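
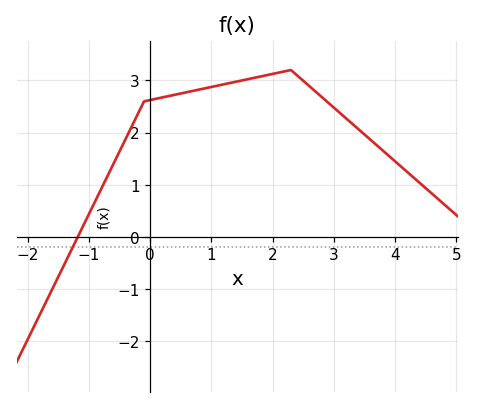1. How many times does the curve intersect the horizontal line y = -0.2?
1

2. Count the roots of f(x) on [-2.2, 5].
1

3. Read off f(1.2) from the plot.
2.93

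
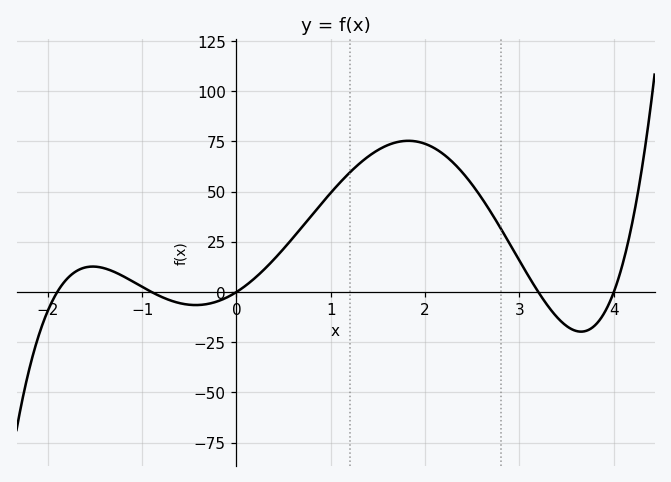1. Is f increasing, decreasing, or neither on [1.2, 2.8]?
neither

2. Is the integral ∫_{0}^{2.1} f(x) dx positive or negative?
positive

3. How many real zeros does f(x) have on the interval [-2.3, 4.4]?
5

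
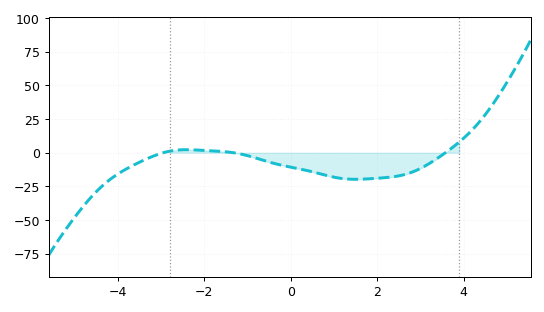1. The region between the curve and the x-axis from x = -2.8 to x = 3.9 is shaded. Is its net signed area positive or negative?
negative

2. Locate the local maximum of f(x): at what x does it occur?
-2.42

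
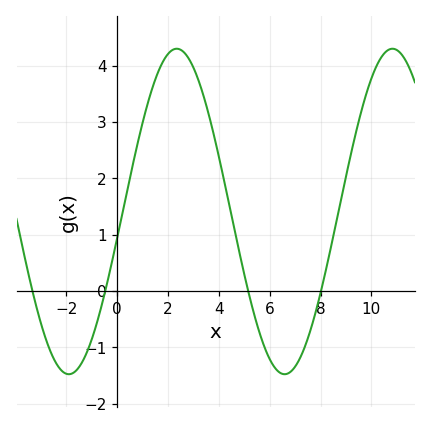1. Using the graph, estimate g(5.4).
-0.4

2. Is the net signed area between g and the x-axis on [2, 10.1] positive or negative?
positive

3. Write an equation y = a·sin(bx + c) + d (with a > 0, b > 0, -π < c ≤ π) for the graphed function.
y = 2.89sin(0.74x - 0.16) + 1.41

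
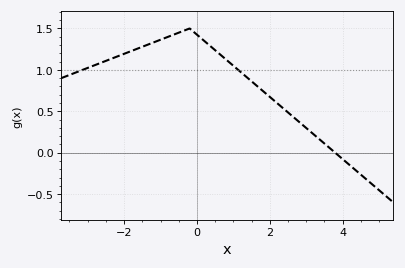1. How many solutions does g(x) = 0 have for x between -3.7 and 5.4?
1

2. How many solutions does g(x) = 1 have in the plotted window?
2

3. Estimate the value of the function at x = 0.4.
1.25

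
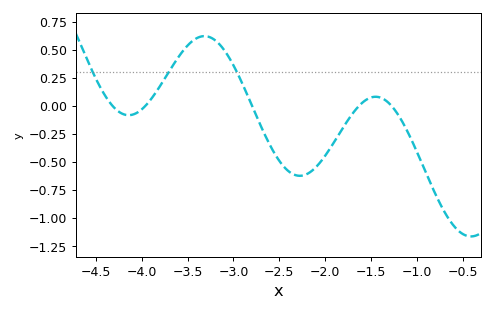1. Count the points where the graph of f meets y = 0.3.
3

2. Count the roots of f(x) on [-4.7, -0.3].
5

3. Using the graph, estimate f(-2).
-0.444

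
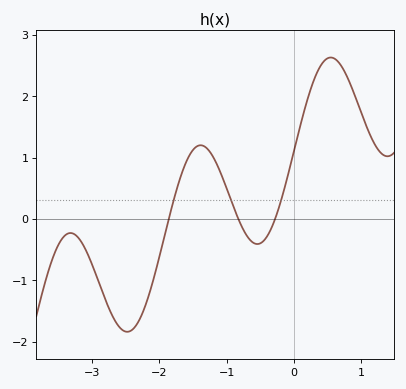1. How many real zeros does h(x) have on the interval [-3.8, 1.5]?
3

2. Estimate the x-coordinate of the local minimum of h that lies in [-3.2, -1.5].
-2.5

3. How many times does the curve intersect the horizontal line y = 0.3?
3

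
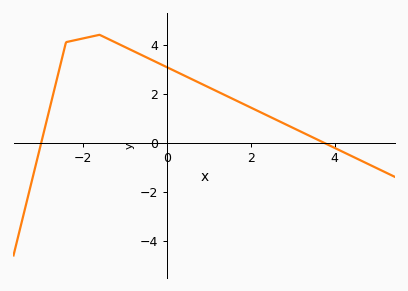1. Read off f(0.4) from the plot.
2.75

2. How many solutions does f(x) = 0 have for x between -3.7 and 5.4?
2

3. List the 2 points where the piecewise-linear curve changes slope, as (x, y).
(-2.4, 4.1); (-1.6, 4.4)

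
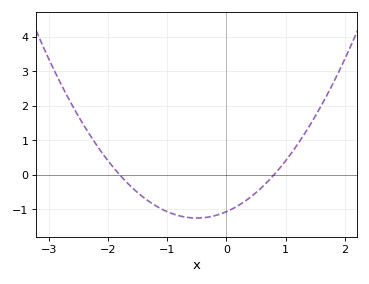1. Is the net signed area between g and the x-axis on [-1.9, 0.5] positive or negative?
negative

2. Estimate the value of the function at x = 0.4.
-0.651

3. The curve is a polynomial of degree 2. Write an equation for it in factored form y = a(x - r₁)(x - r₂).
y = 0.74(x + 1.8)(x - 0.8)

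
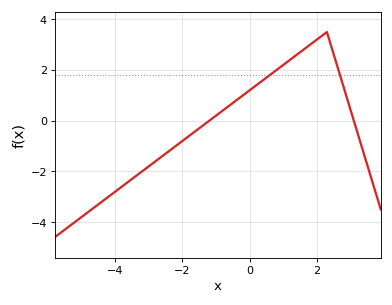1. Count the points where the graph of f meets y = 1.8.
2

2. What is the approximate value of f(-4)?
-2.8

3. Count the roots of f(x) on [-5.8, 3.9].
2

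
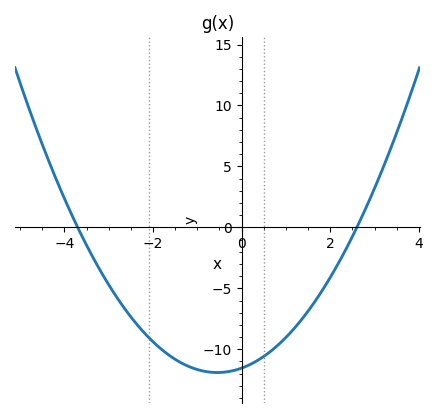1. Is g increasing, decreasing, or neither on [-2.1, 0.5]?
neither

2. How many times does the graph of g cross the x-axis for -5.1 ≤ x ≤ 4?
2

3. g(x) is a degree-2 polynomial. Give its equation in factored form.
y = 1.2(x + 3.7)(x - 2.6)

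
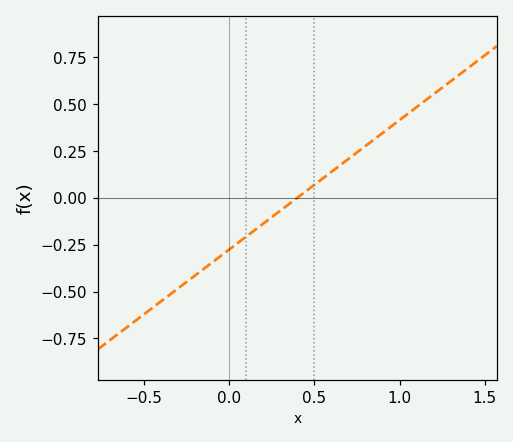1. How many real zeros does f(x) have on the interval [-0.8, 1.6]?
1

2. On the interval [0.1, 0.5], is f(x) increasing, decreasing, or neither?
increasing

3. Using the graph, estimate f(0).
-0.28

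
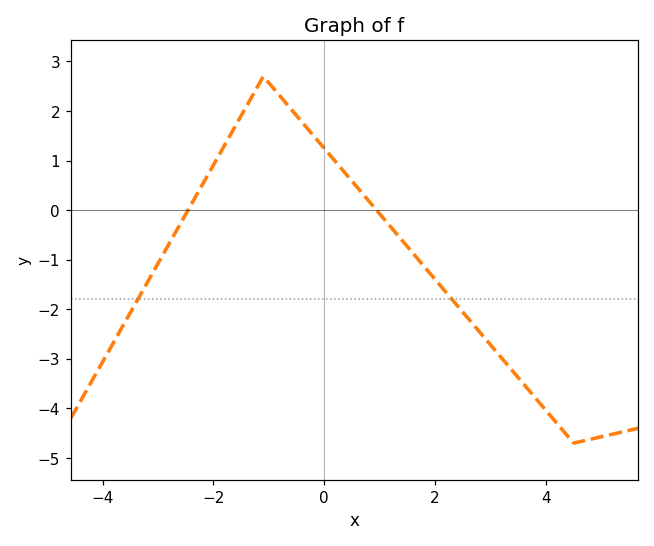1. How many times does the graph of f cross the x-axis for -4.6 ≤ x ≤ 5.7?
2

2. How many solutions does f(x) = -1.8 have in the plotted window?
2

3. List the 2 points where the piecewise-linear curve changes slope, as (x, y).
(-1.1, 2.7); (4.5, -4.7)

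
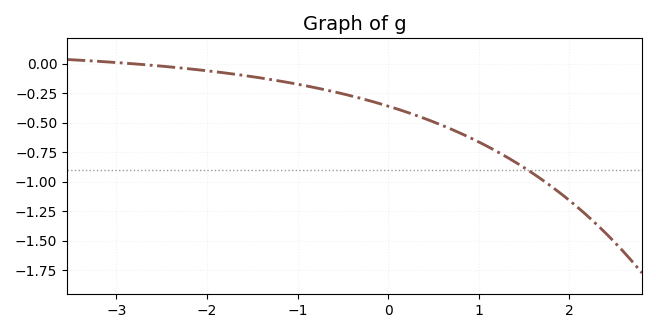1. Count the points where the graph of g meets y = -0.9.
1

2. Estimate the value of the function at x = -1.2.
-0.147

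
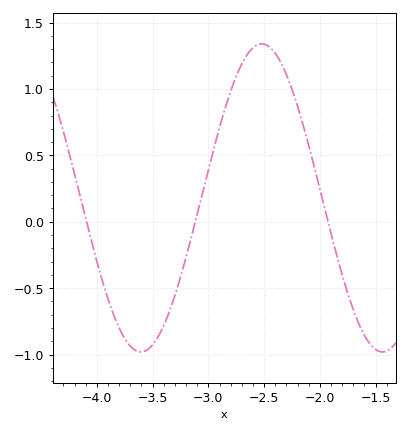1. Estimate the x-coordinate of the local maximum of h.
-2.52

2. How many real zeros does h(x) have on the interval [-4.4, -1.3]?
3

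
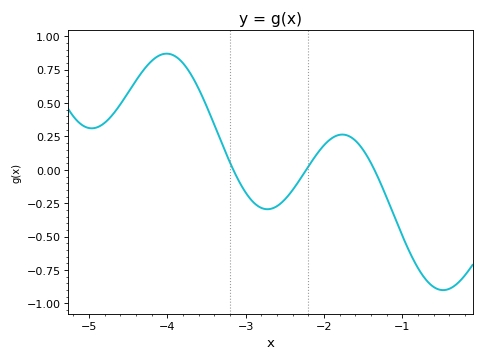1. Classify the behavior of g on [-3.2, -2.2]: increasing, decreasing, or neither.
neither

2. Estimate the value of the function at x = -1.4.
0.052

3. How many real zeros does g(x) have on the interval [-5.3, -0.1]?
3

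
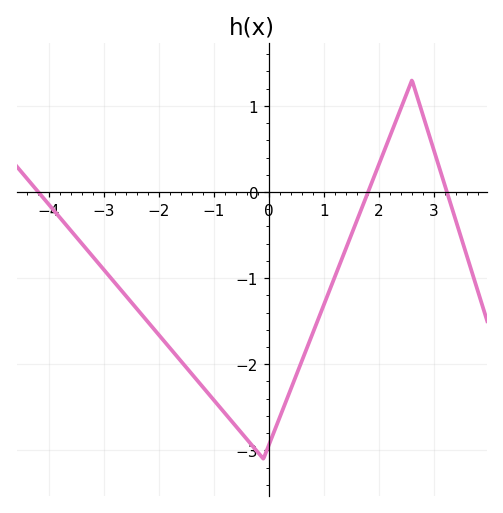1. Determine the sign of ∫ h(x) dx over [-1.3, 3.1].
negative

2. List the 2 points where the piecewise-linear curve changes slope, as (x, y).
(-0.1, -3.1); (2.6, 1.3)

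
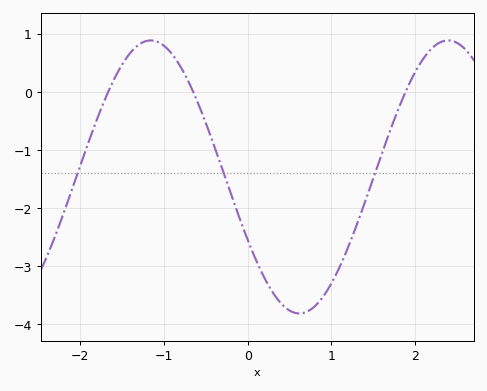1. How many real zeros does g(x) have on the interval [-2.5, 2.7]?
3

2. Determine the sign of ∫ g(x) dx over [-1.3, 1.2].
negative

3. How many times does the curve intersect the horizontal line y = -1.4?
3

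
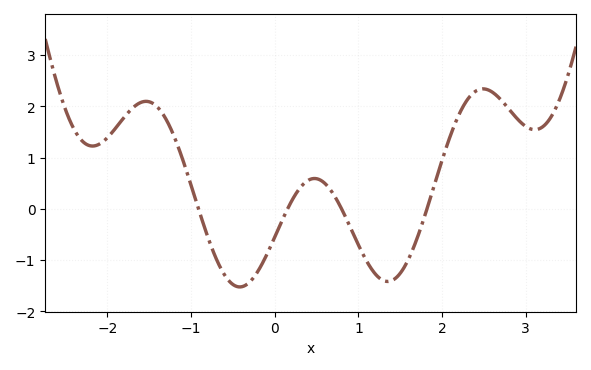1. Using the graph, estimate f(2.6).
2.28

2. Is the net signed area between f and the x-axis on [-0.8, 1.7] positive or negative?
negative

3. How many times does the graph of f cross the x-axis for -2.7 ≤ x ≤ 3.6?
4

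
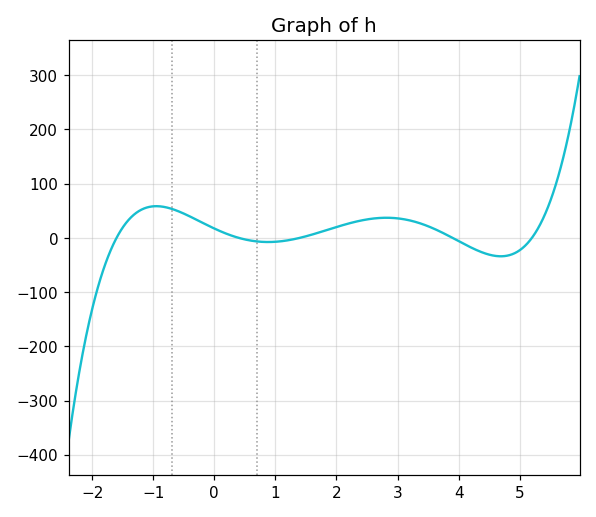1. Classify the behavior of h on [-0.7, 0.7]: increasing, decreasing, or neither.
decreasing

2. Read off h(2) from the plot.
20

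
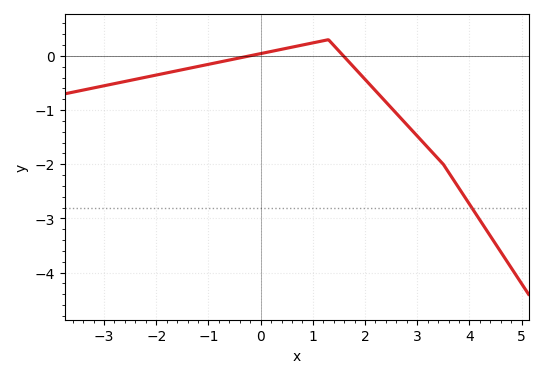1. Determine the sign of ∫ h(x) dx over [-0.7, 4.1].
negative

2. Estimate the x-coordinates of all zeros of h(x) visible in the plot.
-0.216, 1.59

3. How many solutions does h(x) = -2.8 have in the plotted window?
1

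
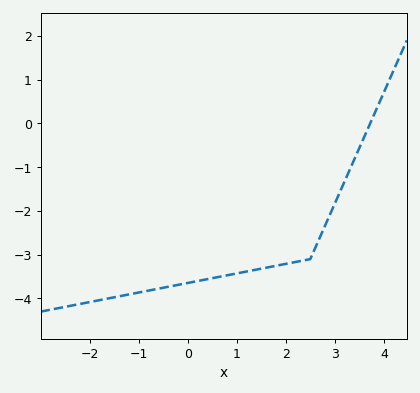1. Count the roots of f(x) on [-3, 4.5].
1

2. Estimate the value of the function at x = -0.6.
-3.78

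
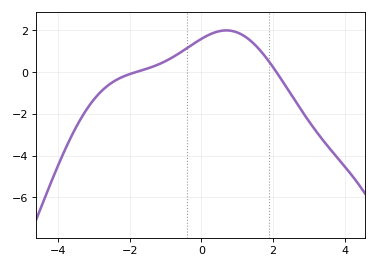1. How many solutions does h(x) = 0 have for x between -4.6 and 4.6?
2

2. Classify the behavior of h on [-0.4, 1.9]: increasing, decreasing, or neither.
neither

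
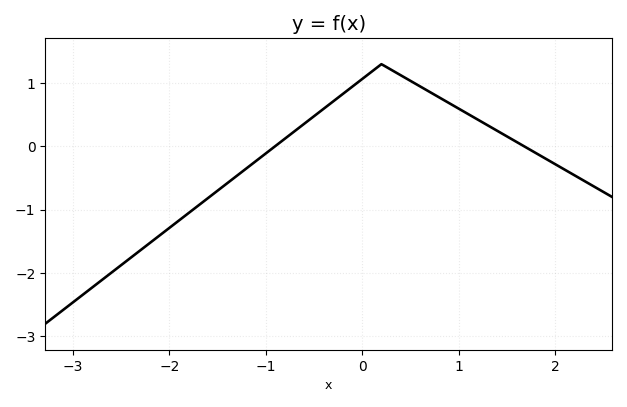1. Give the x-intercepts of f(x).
-0.906, 1.68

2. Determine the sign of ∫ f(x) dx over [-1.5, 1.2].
positive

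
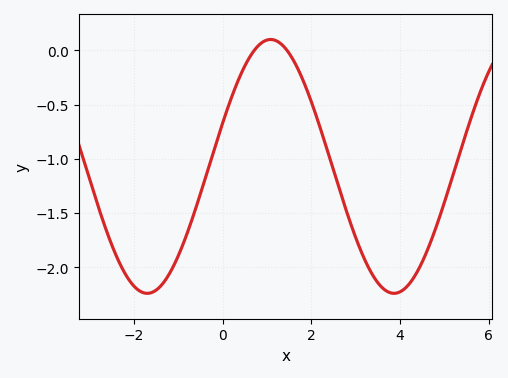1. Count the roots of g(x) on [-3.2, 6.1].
2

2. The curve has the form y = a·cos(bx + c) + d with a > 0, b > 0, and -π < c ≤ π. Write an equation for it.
y = 1.17cos(1.13x - 1.22) - 1.07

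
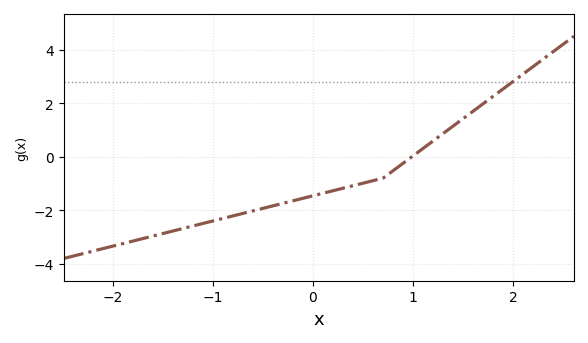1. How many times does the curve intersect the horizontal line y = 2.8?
1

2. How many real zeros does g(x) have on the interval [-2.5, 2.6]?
1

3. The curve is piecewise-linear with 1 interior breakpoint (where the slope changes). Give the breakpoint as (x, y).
(0.7, -0.8)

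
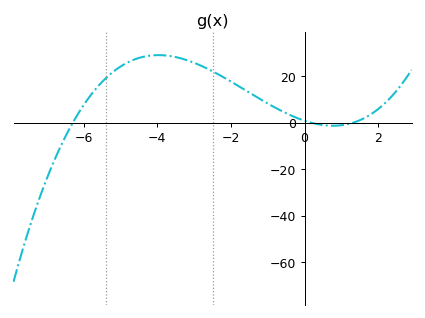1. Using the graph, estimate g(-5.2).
22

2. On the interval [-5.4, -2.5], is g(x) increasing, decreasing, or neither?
neither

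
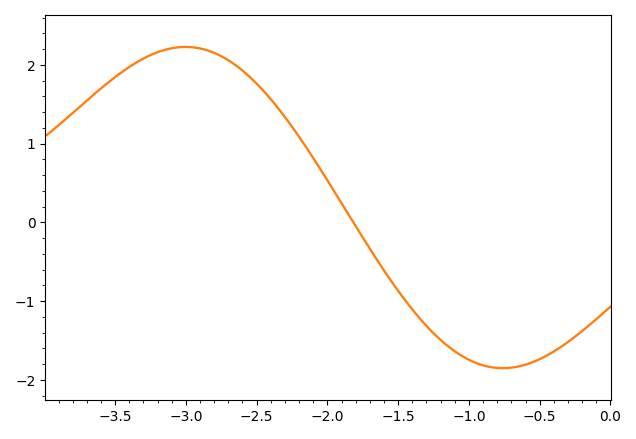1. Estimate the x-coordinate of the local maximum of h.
-3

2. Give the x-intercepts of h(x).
-1.8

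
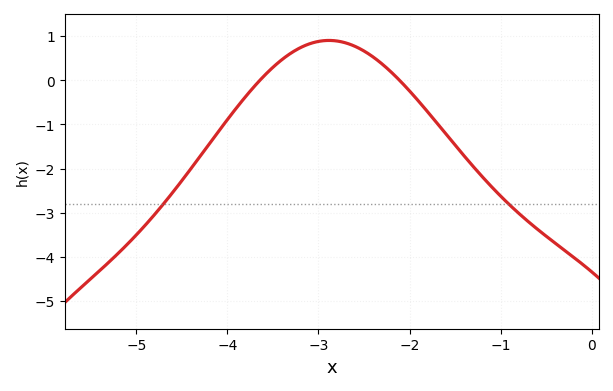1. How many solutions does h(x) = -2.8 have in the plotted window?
2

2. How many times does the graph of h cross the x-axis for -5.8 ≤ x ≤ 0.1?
2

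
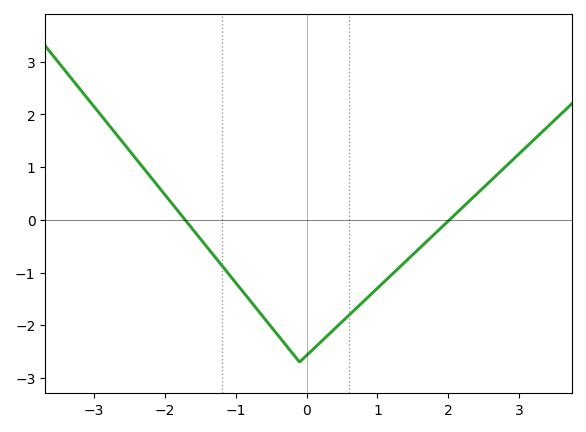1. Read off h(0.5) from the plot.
-1.9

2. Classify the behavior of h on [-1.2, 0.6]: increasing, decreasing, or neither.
neither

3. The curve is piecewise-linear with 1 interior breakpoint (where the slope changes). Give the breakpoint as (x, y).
(-0.1, -2.7)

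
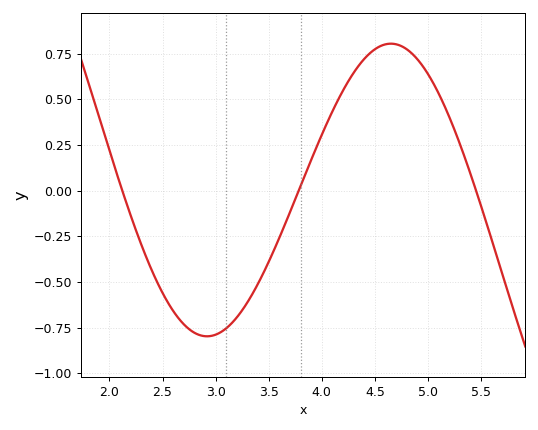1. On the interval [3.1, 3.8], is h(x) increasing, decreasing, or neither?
increasing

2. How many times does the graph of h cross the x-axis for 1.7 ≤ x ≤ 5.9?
3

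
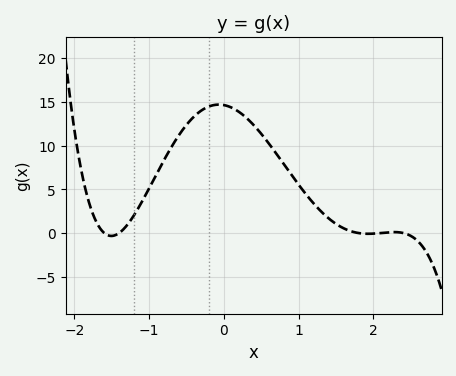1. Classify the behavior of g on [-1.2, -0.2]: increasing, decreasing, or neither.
increasing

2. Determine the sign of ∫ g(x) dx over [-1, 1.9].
positive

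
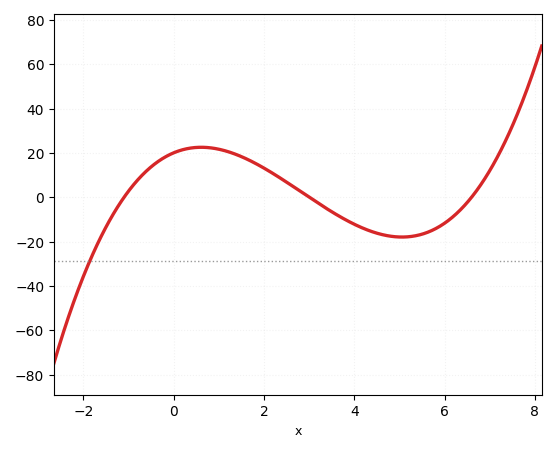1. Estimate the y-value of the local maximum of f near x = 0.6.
22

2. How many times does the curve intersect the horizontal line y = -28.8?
1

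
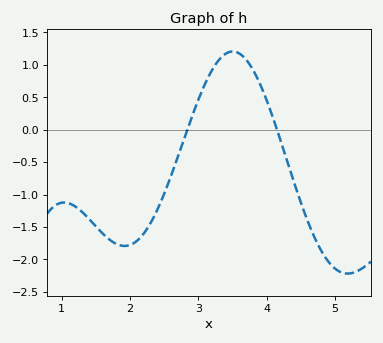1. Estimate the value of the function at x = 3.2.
0.919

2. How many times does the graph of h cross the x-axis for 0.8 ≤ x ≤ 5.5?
2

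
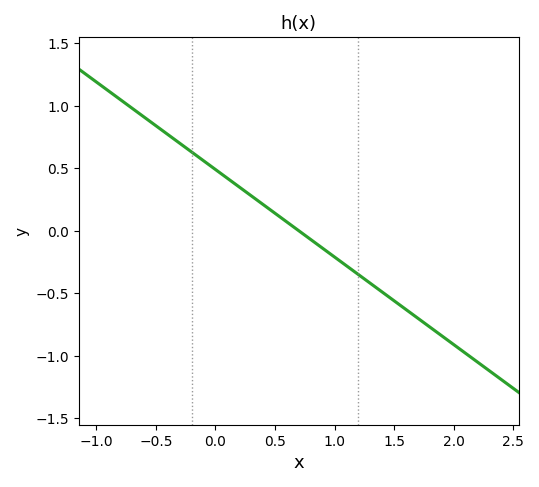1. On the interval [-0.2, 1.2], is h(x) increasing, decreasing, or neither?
decreasing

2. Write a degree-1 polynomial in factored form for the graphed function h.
y = -0.7(x - 0.7)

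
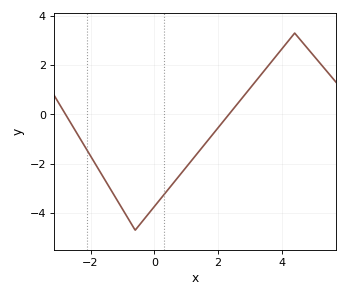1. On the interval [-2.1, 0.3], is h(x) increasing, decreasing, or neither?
neither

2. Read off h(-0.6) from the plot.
-4.8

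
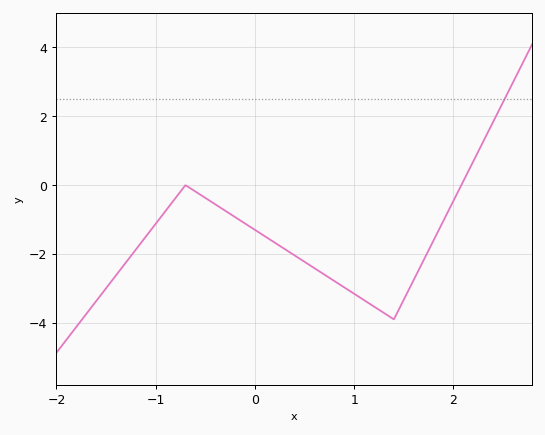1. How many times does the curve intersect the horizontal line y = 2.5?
1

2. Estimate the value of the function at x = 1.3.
-3.71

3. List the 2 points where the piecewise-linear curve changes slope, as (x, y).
(-0.7, 0); (1.4, -3.9)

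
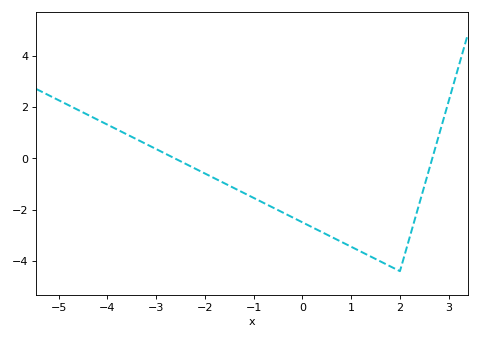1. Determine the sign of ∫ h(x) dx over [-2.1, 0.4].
negative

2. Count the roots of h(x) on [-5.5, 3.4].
2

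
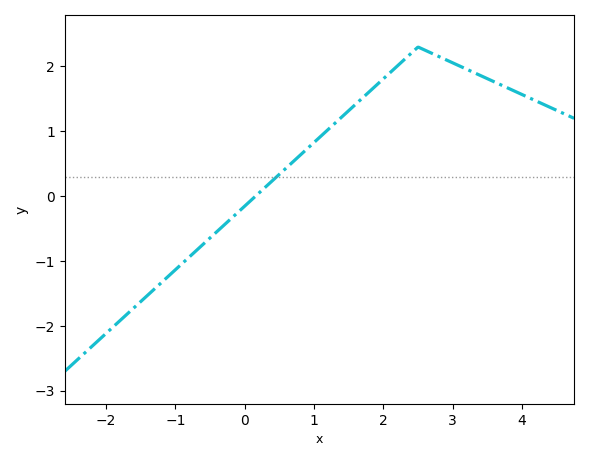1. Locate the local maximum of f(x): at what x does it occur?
2.5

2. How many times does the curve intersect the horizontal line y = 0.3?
1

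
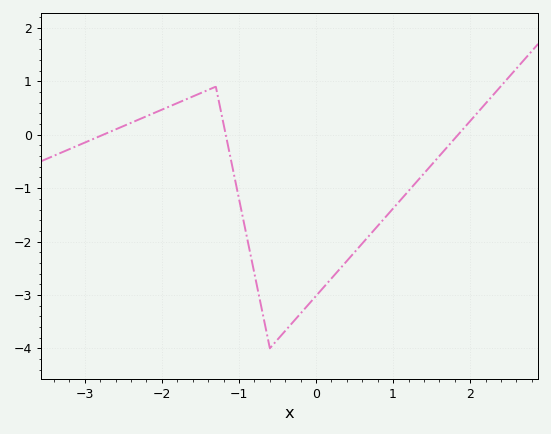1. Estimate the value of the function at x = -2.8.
-0.024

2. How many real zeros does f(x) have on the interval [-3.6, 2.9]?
3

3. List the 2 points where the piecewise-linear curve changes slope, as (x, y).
(-1.3, 0.9); (-0.6, -4)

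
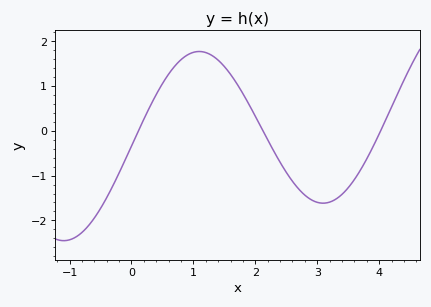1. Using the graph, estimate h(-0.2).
-0.941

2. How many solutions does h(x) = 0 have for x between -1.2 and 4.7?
3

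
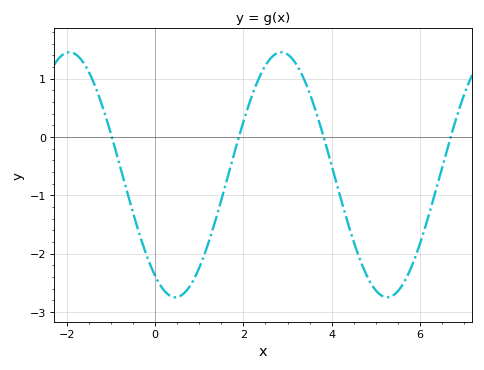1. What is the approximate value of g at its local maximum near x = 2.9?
1.4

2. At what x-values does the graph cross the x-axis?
-1, 1.8, 3.8, 6.6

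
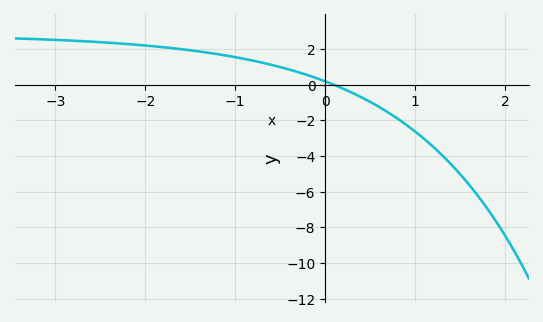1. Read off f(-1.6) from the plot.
2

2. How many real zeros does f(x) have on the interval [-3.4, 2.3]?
1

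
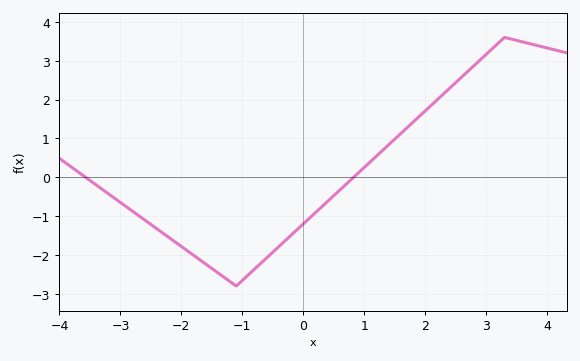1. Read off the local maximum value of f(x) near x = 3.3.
3.6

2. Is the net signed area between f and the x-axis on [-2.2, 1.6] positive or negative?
negative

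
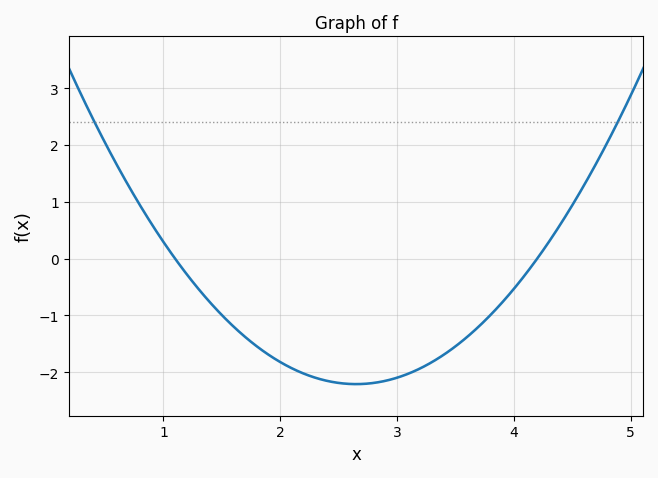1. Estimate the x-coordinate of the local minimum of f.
2.65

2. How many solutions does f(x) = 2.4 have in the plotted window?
2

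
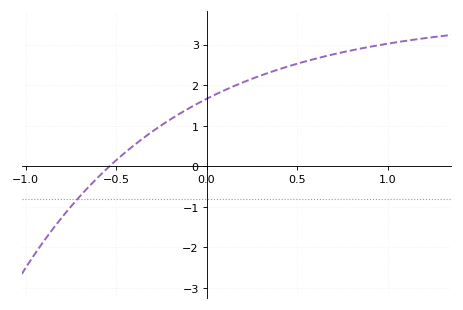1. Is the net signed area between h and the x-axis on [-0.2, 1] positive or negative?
positive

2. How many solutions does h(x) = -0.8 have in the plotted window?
1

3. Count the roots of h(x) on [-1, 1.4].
1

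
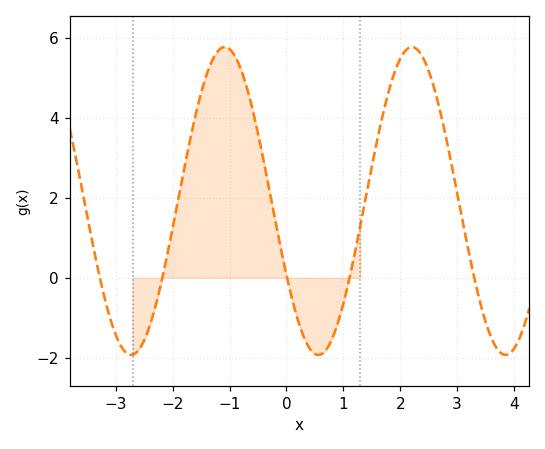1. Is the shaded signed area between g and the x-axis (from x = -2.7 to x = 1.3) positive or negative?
positive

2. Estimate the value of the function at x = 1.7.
4.12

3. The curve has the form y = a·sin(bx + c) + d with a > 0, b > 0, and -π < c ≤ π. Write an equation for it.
y = 3.85sin(1.91x - 2.64) + 1.92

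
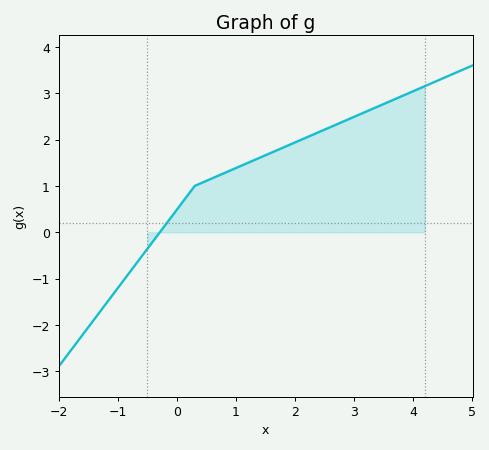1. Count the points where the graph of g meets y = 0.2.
1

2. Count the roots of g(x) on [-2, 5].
1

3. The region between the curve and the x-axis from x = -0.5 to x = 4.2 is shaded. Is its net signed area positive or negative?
positive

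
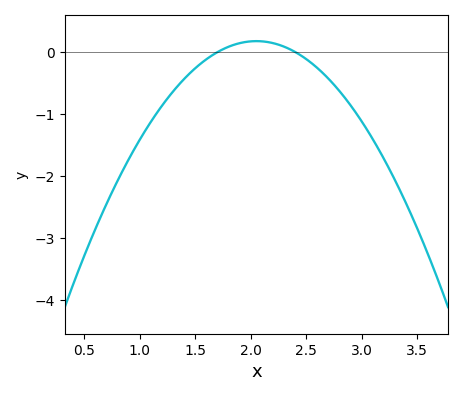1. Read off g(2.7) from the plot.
-0.432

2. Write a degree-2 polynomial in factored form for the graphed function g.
y = -1.44(x - 1.7)(x - 2.4)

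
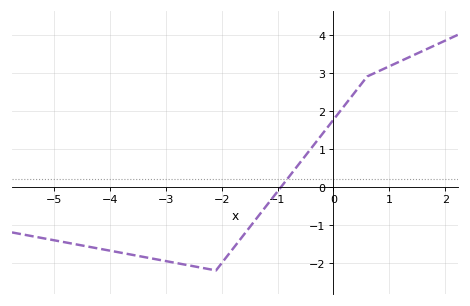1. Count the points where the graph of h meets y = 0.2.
1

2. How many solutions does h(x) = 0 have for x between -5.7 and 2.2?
1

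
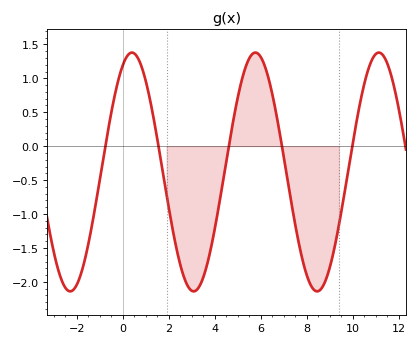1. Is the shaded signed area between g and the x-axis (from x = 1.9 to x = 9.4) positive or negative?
negative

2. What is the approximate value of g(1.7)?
-0.3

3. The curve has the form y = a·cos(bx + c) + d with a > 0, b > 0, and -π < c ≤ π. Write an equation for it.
y = 1.76cos(1.2x - 0.46) - 0.38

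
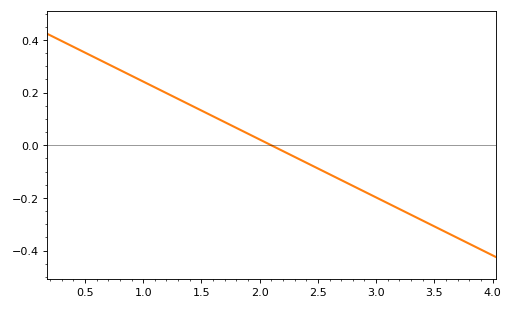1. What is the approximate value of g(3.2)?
-0.242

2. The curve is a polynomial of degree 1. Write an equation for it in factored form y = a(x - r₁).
y = -0.22(x - 2.1)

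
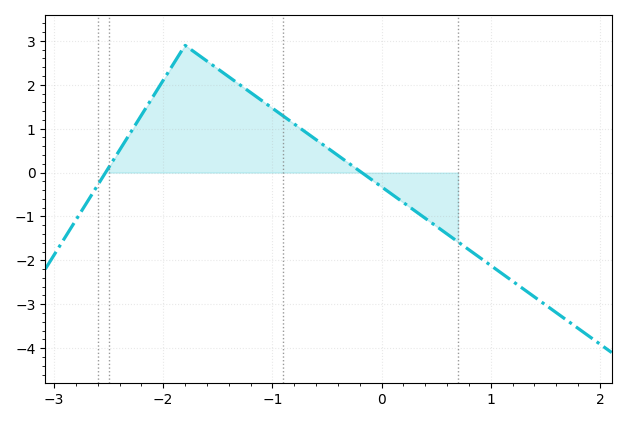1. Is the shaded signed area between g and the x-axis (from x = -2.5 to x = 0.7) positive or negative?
positive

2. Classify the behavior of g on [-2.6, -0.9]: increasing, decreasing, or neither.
neither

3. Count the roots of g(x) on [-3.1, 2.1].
2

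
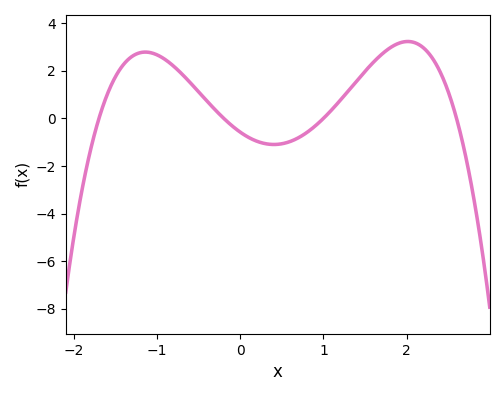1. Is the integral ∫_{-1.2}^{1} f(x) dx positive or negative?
positive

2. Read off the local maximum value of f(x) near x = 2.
3.22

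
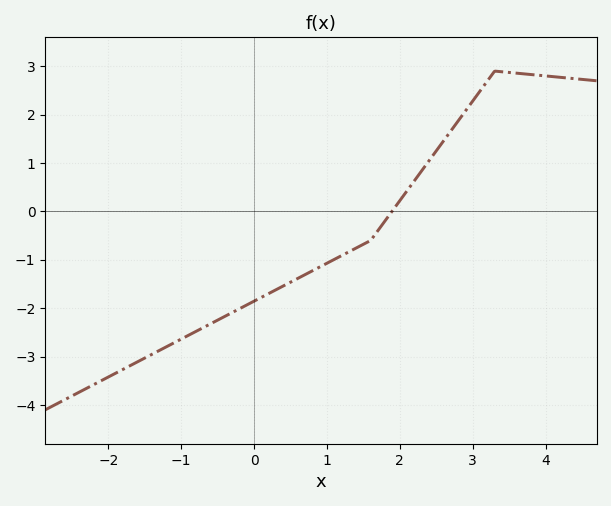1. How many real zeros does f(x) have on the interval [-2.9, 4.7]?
1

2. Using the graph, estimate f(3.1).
2.49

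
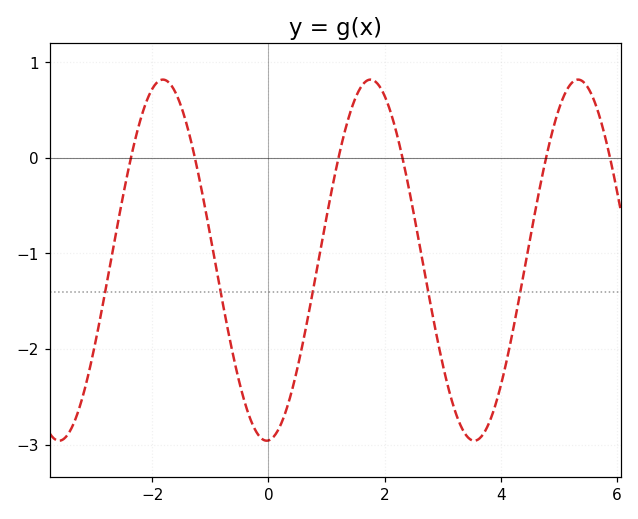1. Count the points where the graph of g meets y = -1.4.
5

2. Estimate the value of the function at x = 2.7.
-1.2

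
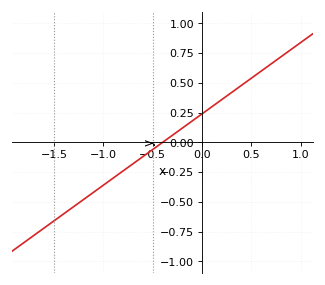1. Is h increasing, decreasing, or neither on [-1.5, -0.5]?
increasing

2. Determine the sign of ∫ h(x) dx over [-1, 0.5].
positive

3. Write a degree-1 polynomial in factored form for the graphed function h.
y = 0.6(x + 0.4)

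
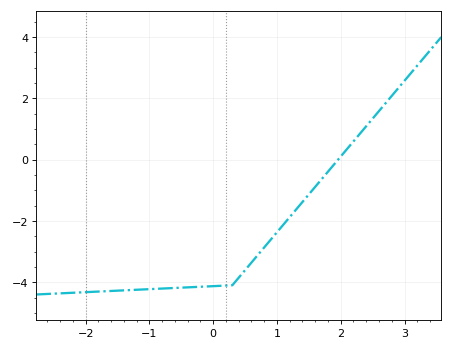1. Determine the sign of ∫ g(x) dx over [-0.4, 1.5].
negative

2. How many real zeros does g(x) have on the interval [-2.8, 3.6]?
1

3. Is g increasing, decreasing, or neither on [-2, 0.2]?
increasing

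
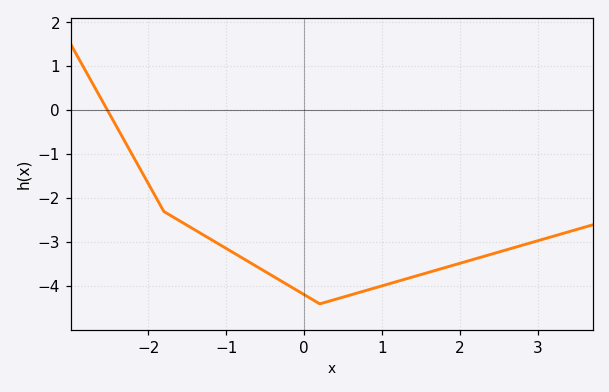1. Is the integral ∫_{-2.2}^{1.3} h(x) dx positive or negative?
negative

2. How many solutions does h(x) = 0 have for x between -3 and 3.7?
1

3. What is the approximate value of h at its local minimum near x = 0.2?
-4.4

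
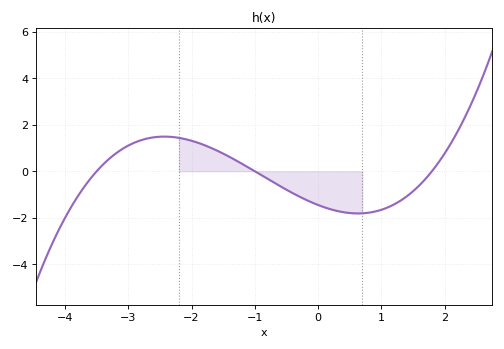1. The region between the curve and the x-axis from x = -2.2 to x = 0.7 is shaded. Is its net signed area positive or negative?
negative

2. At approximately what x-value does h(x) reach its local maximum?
-2.4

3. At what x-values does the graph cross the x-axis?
-3.5, -1, 1.8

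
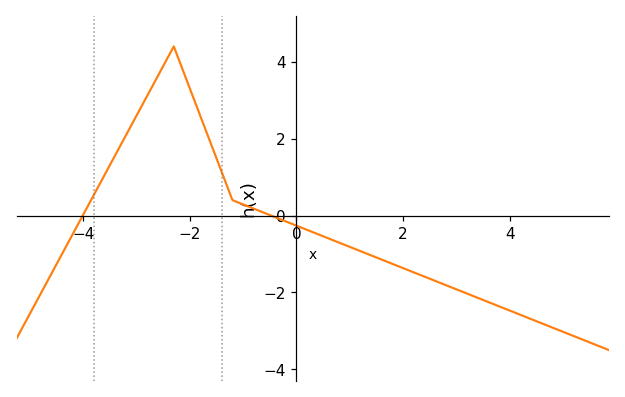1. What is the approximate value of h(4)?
-2.4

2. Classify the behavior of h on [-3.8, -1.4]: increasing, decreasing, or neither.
neither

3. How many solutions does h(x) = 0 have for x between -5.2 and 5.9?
2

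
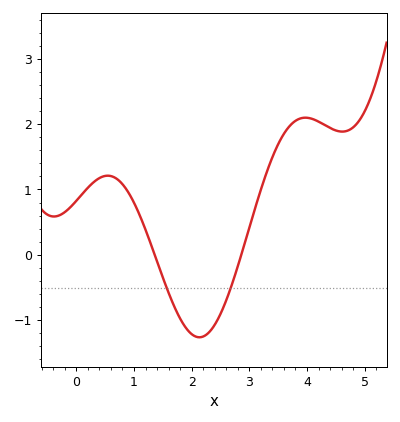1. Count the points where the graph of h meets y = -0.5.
2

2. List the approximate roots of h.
1.4, 2.9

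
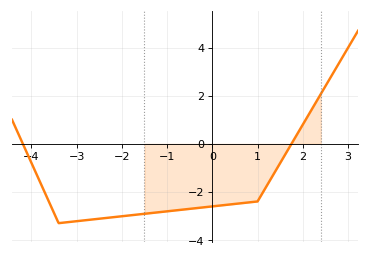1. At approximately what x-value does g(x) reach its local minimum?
-3.4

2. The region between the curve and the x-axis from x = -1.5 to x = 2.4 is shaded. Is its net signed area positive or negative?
negative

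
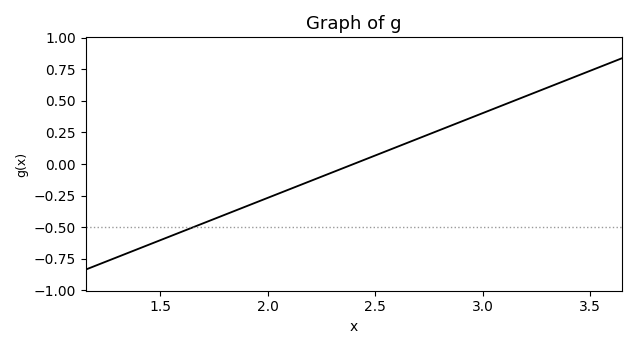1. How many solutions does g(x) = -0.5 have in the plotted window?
1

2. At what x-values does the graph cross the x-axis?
2.4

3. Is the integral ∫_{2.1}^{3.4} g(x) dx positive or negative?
positive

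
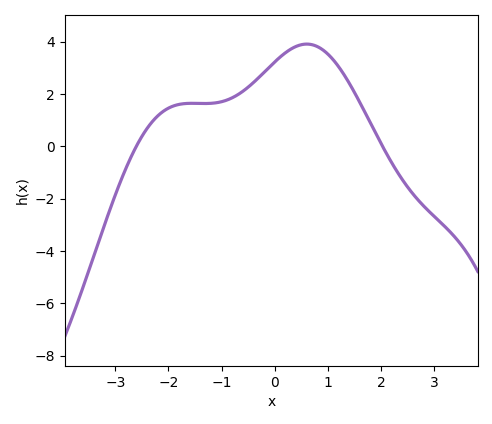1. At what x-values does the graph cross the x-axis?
-2.6, 2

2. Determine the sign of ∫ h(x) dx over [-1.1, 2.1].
positive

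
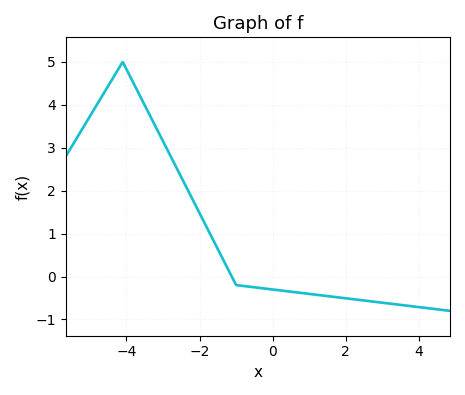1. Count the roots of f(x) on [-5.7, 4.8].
1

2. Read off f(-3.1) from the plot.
3.32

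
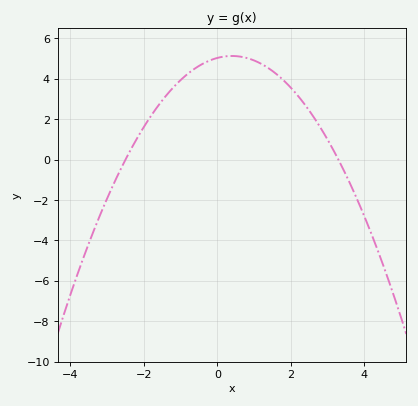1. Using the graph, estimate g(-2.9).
-1.6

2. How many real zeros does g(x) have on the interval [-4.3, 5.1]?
2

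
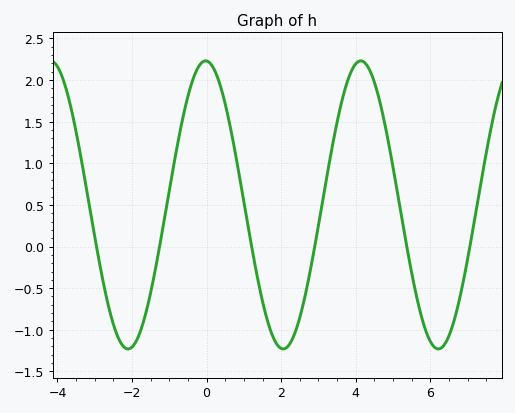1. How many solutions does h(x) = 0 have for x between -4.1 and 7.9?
6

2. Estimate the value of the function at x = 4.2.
2.2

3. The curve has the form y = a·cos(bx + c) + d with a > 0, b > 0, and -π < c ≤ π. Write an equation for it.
y = 1.73cos(1.5x + 0.04) + 0.5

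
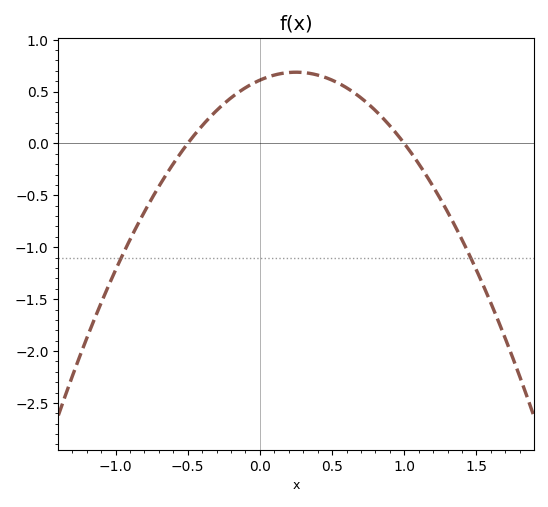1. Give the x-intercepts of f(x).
-0.5, 1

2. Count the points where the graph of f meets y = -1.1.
2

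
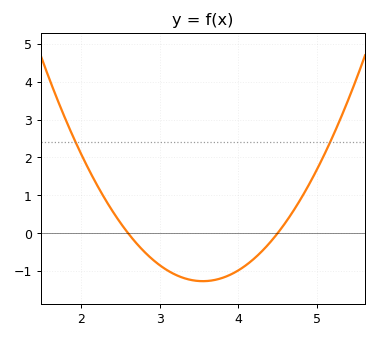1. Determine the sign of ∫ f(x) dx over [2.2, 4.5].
negative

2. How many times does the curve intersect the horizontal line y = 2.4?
2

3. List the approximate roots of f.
2.6, 4.5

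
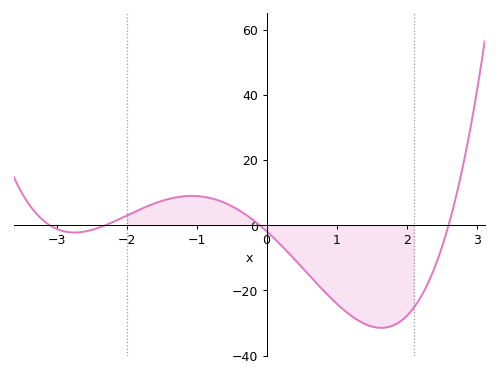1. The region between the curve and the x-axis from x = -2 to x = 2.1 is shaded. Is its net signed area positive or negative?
negative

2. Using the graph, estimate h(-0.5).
5.86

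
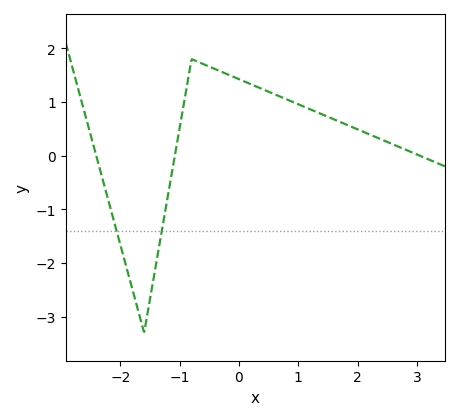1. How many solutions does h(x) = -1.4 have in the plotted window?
2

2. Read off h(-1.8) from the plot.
-2.5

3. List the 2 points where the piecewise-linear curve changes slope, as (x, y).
(-1.6, -3.3); (-0.8, 1.8)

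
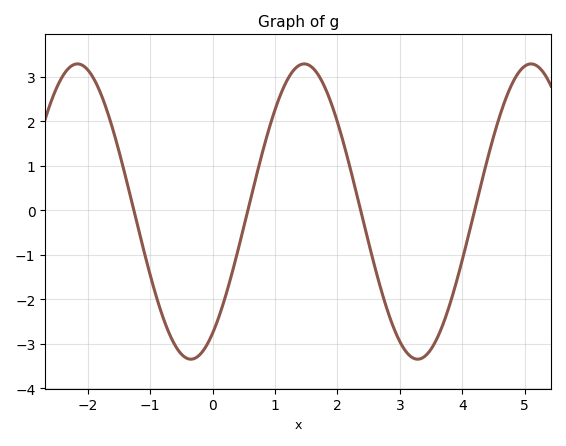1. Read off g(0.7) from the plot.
0.765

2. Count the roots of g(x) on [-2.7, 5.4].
4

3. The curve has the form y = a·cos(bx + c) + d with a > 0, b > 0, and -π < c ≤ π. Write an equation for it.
y = 3.32cos(1.73x - 2.54) - 0.03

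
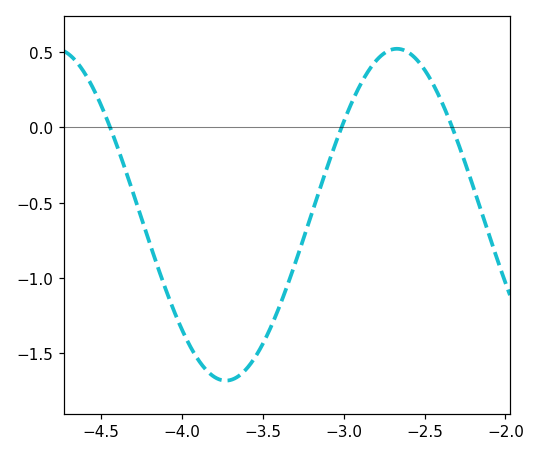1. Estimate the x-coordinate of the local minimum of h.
-3.75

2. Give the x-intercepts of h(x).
-4.45, -3, -2.35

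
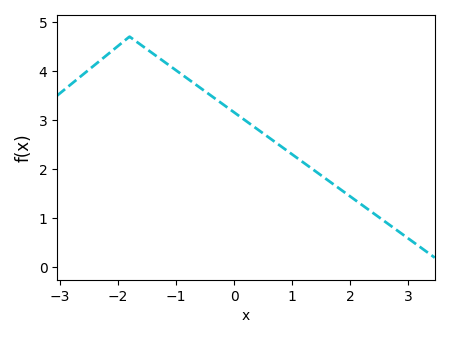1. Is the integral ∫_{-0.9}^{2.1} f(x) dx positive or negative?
positive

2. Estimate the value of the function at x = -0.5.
3.6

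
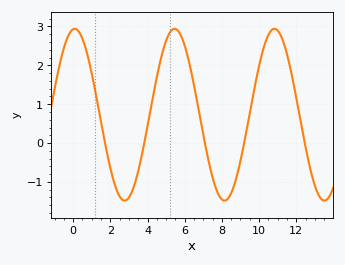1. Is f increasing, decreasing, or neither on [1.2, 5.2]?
neither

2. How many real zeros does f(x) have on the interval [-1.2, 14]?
5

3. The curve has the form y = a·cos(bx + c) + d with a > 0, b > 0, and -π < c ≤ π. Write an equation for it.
y = 2.21cos(1.17x - 0.1) + 0.73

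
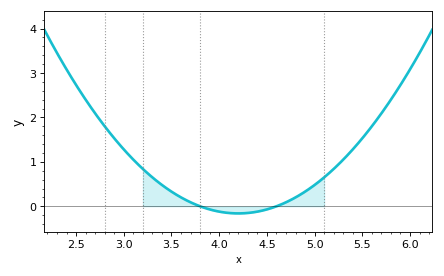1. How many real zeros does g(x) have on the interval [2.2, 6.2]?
2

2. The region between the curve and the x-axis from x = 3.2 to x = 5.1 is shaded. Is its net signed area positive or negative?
positive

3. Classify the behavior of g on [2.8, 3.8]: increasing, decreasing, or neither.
decreasing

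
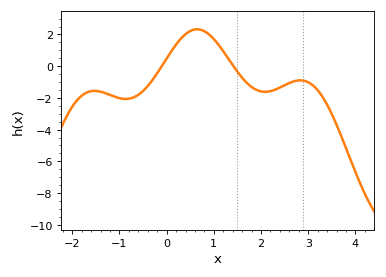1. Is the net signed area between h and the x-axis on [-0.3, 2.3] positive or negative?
positive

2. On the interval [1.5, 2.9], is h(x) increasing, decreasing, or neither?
neither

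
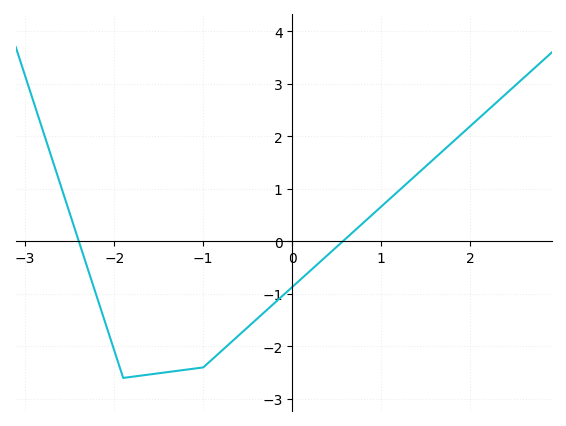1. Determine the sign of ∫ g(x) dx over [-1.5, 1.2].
negative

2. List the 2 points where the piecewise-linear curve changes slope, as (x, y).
(-1.9, -2.6); (-1, -2.4)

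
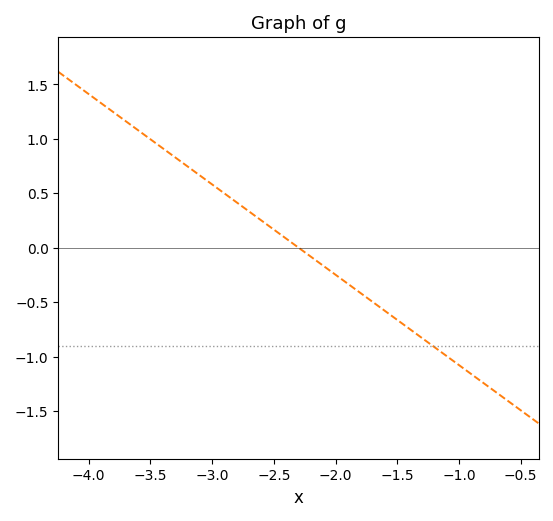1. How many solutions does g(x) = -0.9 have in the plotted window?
1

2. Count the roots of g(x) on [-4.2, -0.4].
1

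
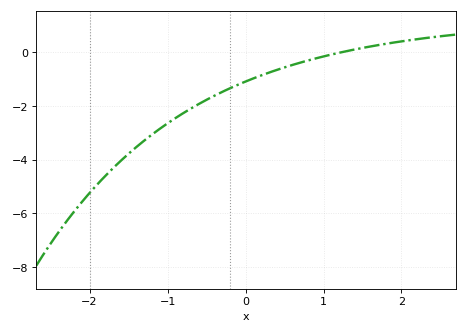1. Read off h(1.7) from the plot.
0.2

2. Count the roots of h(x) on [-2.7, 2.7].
1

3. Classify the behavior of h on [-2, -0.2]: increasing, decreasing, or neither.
increasing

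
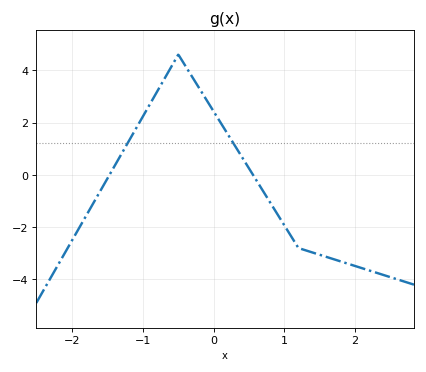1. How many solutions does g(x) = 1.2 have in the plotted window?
2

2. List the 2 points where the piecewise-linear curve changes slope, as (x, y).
(-0.5, 4.6); (1.2, -2.8)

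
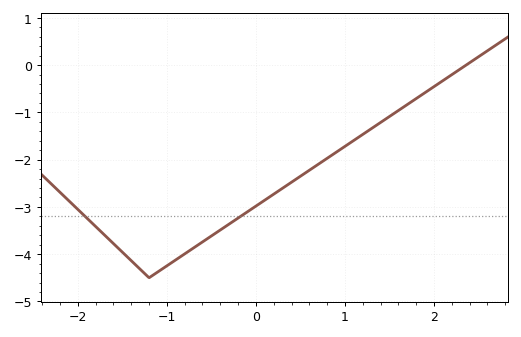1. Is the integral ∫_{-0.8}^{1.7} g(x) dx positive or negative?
negative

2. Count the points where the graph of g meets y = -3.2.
2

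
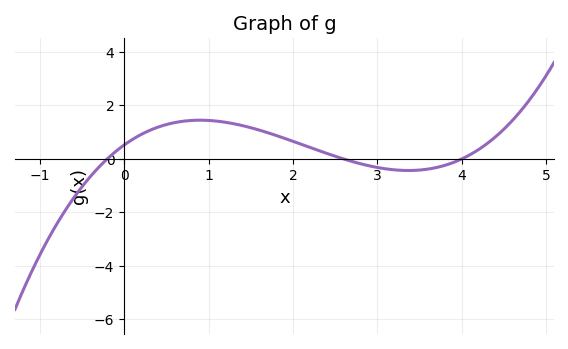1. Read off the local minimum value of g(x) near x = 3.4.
-0.433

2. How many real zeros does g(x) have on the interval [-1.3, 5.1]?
3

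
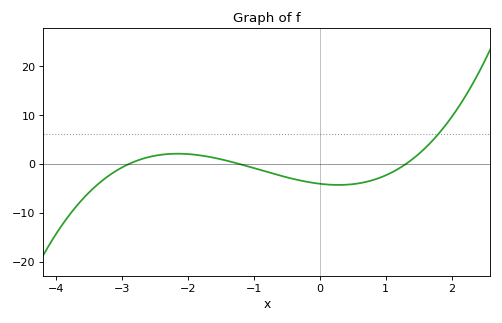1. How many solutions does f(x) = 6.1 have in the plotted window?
1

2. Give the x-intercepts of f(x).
-2.9, -1.2, 1.3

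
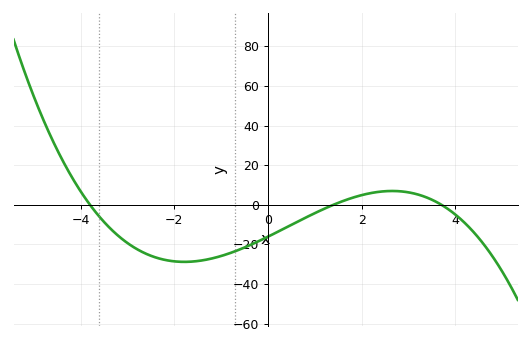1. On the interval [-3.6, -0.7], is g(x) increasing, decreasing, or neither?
neither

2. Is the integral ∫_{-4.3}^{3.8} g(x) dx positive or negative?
negative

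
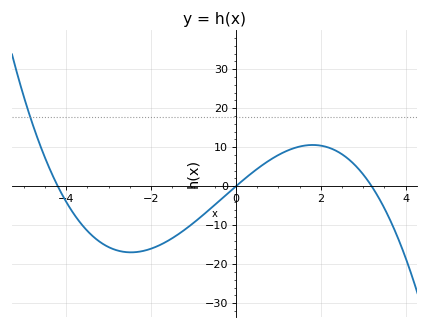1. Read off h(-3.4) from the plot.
-12.6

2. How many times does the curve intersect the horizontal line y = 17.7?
1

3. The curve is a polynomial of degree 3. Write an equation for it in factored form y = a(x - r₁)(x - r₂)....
y = -0.7(x + 4.2)(x - 0)(x - 3.2)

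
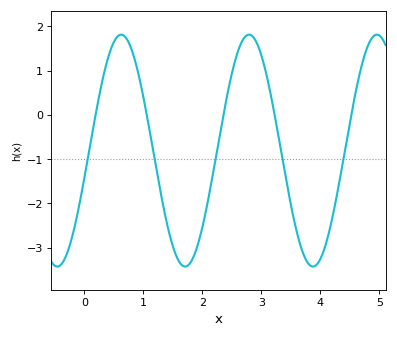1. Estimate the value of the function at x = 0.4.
1.27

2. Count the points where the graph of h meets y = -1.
5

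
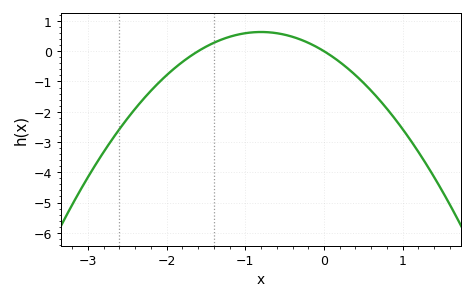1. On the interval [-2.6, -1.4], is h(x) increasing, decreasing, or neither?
increasing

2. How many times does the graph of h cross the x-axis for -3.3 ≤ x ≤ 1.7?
2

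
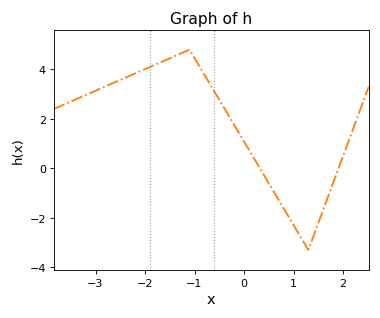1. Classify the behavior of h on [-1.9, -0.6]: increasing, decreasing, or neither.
neither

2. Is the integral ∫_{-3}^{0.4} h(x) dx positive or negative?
positive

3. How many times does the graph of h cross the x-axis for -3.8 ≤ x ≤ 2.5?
2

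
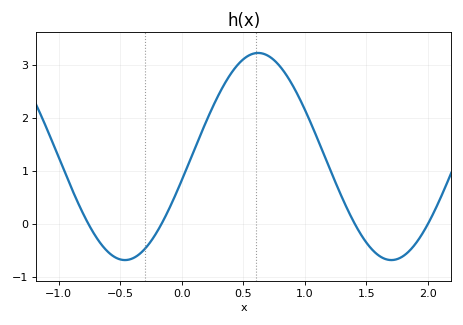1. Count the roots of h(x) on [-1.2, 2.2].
4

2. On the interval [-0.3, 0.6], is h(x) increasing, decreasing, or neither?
increasing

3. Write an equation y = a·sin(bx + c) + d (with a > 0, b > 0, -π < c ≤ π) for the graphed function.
y = 1.95sin(2.9x - 0.23) + 1.27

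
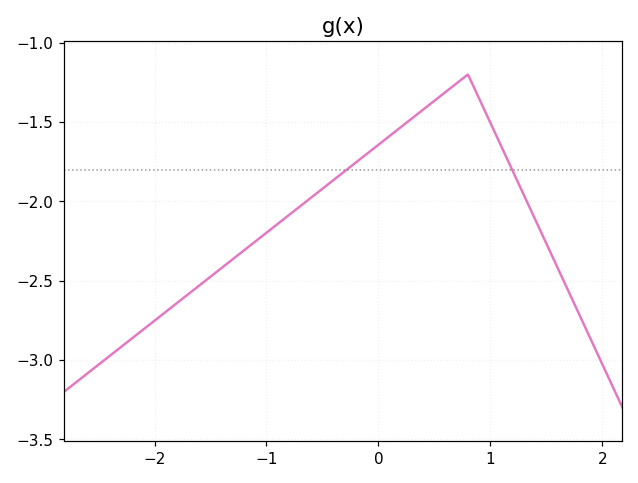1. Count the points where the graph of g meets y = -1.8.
2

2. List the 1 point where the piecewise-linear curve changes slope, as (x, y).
(0.8, -1.2)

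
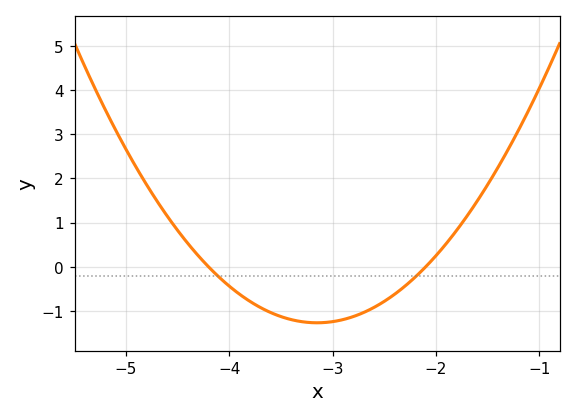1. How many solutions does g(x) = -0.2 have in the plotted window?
2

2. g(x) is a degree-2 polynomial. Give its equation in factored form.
y = 1.15(x + 4.2)(x + 2.1)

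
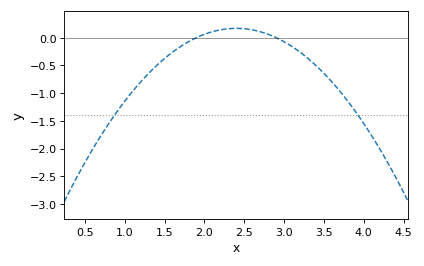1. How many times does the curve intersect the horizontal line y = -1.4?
2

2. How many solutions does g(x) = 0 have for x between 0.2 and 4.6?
2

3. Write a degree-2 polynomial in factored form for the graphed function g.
y = -0.67(x - 1.9)(x - 2.9)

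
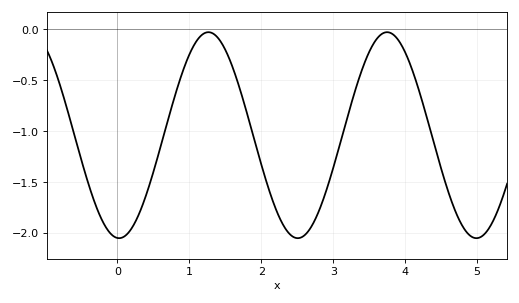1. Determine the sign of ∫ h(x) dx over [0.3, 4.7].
negative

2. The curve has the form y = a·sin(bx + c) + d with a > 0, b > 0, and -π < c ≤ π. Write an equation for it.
y = 1.01sin(2.53x - 1.63) - 1.04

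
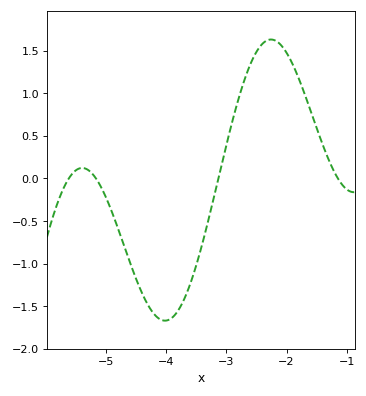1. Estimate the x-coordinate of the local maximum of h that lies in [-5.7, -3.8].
-5.4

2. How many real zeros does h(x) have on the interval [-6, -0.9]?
4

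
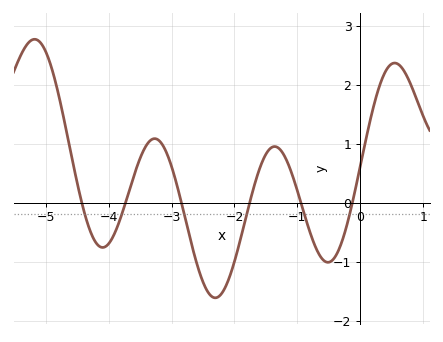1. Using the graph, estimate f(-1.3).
0.926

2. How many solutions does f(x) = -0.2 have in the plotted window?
6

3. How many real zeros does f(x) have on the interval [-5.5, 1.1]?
6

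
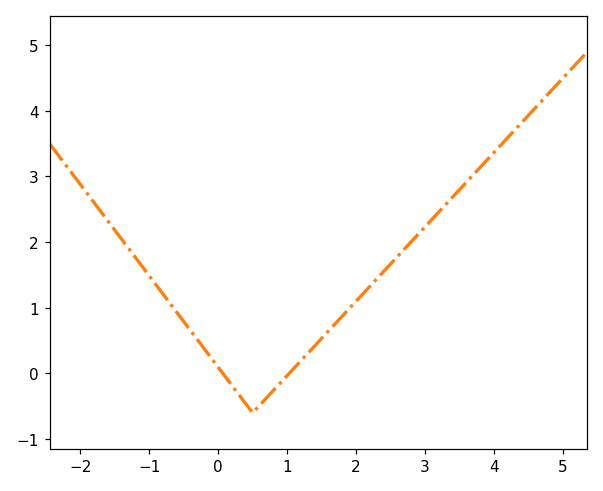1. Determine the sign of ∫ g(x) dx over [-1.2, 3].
positive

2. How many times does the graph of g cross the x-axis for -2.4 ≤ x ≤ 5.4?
2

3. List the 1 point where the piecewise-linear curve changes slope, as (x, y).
(0.5, -0.6)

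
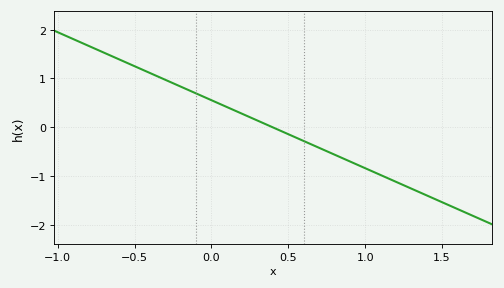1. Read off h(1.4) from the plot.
-1.4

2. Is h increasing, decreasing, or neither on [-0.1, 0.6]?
decreasing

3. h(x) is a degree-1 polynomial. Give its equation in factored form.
y = -1.39(x - 0.4)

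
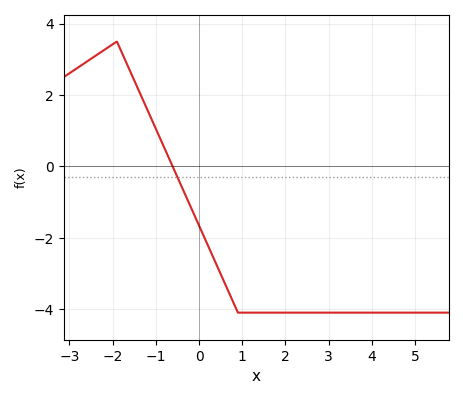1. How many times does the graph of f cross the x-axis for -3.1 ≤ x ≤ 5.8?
1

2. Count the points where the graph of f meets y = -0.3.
1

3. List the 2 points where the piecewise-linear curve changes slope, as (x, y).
(-1.9, 3.5); (0.9, -4.1)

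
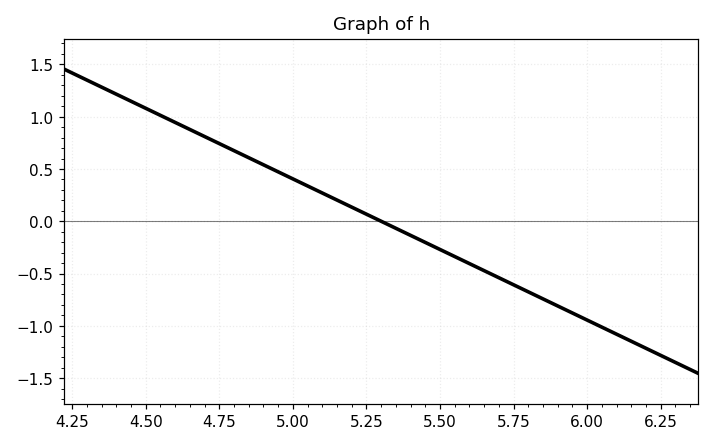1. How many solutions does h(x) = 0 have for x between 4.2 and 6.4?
1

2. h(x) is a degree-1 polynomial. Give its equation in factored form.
y = -1.35(x - 5.3)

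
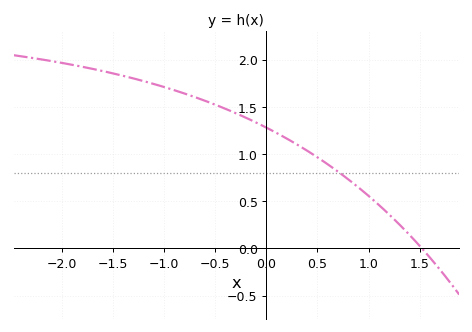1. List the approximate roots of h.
1.52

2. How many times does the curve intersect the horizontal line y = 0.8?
1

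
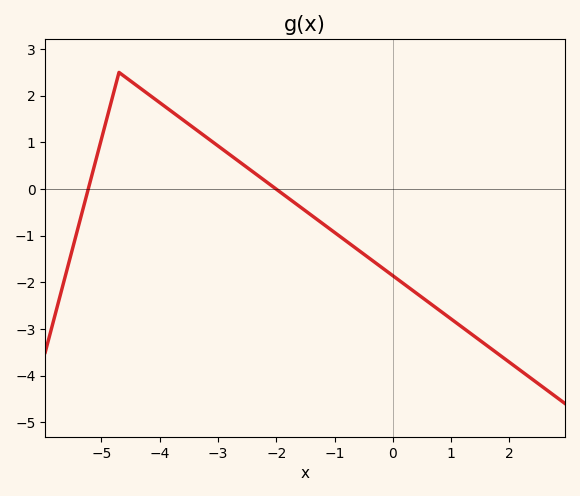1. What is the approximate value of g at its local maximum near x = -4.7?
2.5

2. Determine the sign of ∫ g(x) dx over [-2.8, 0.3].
negative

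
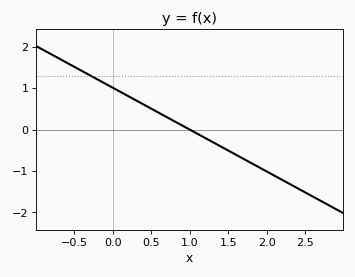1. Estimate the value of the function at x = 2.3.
-1.31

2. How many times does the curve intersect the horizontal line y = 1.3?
1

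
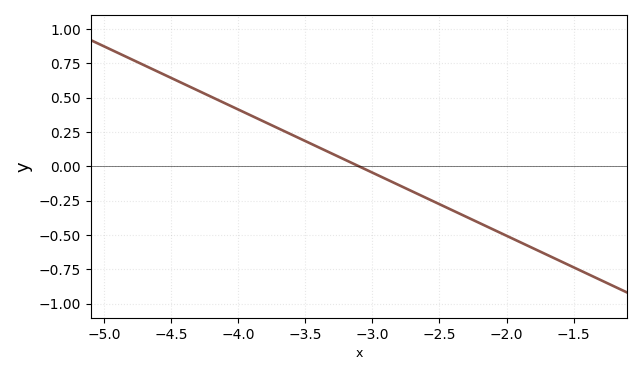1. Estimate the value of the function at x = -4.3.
0.55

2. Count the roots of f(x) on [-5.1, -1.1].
1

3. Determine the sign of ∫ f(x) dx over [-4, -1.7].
negative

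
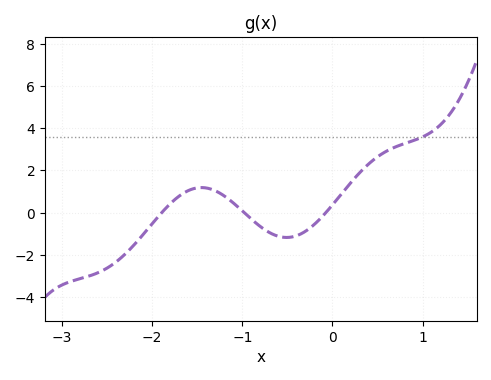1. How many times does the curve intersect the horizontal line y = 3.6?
1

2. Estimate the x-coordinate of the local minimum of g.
-0.509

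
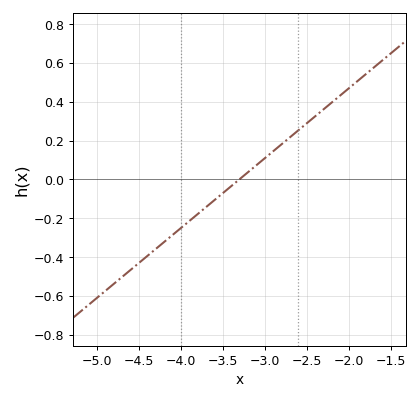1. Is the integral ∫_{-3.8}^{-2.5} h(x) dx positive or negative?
positive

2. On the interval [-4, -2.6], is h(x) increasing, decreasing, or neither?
increasing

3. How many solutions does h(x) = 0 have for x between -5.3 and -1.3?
1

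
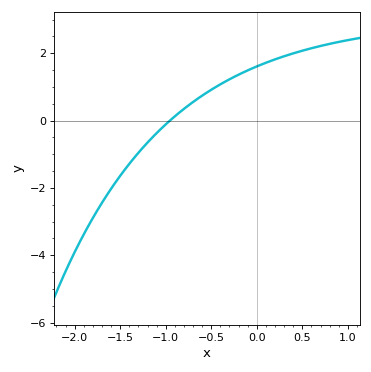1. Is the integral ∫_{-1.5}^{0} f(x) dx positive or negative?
positive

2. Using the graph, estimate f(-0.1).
1.49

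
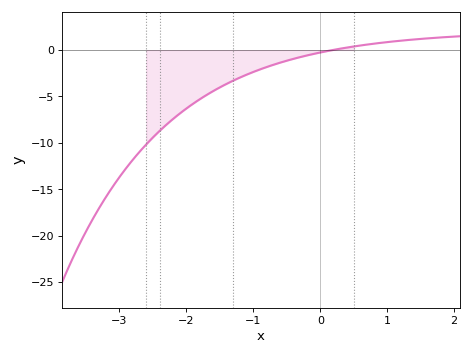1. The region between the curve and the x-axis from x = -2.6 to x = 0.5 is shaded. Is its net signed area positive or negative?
negative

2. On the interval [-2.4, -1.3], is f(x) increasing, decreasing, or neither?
increasing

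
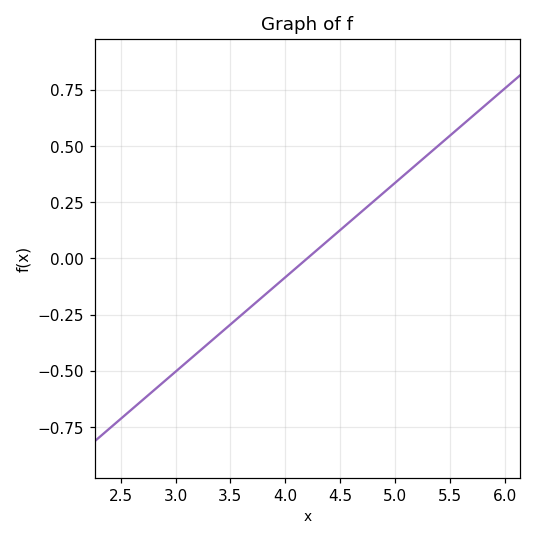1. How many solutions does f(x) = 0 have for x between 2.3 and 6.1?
1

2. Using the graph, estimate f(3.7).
-0.2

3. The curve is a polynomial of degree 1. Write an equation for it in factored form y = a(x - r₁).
y = 0.42(x - 4.2)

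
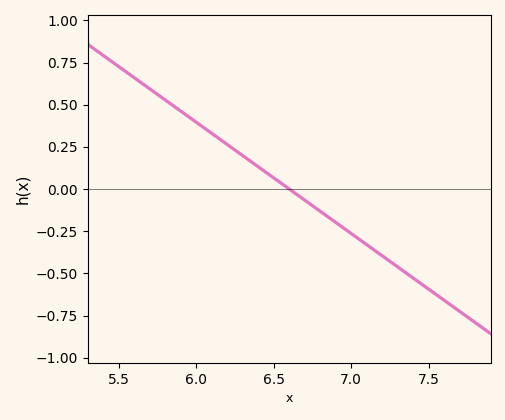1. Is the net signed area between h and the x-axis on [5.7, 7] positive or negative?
positive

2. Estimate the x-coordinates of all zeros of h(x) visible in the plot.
6.6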